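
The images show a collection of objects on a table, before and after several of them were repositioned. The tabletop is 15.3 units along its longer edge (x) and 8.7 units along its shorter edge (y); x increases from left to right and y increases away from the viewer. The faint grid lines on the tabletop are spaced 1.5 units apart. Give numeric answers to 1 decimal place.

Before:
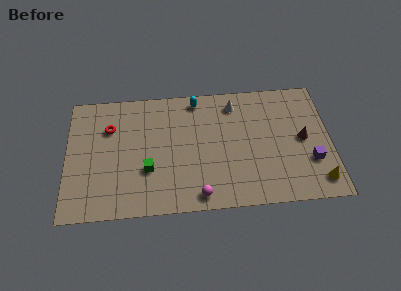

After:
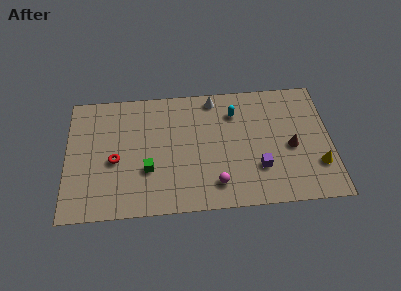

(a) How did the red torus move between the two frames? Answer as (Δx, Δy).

(0.3, -2.3)

From the two frames, the red torus sits at roughly (2.5, 6.1) before and (2.8, 3.8) after.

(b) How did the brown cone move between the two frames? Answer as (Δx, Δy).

(-0.7, -0.5)

The brown cone started near (13.7, 4.4) and ended near (13.0, 3.9).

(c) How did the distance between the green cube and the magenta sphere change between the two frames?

+0.6

The distance was about 3.5 in the first image and 4.1 in the second, so they moved 0.6 units further apart.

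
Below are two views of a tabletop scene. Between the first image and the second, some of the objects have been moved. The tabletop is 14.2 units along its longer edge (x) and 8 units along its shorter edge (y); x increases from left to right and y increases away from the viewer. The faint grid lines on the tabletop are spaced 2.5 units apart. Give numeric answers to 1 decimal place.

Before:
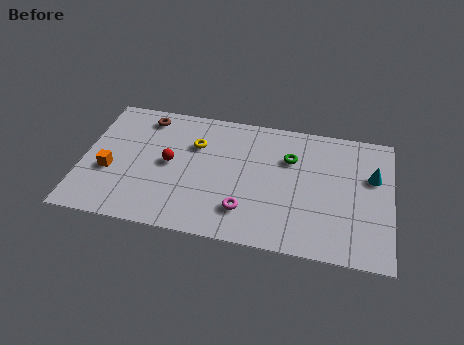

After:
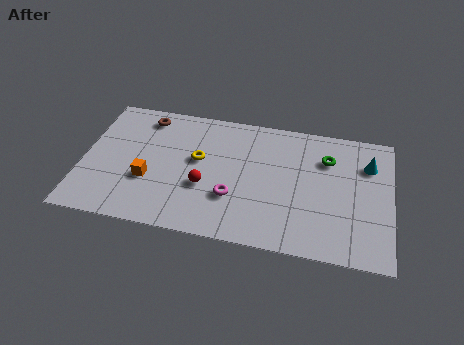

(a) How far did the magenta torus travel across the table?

0.9

The magenta torus moved from about (7.6, 1.9) to (7.0, 2.6), a distance of √(0.6² + 0.7²) ≈ 0.9.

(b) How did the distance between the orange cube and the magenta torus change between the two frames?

-2.5

They were about 6.4 units apart before and 3.9 after — 2.5 units closer together.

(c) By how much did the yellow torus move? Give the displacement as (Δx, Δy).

(0.2, -0.9)

The yellow torus started near (5.1, 5.5) and ended near (5.3, 4.6).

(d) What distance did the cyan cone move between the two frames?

0.7

The cyan cone moved from about (13.3, 5.1) to (13.1, 5.8), a distance of √(0.2² + 0.7²) ≈ 0.7.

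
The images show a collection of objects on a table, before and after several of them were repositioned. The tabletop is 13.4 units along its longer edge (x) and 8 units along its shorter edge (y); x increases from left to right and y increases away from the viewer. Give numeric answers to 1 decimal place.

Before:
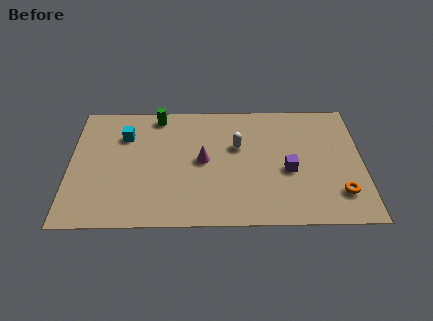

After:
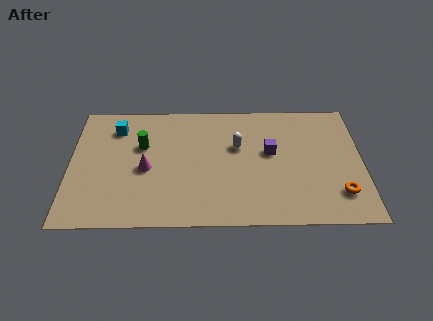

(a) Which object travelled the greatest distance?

the magenta cone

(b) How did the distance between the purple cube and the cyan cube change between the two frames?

-0.6

They were about 7.9 units apart before and 7.3 after — 0.6 units closer together.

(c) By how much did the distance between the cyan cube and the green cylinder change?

-0.3

The distance was about 2.0 in the first image and 1.7 in the second, so they moved 0.3 units closer together.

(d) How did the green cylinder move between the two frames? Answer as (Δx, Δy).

(-0.7, -2.0)

The green cylinder started near (4.0, 7.1) and ended near (3.3, 5.1).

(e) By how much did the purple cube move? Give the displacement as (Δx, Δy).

(-0.8, 1.2)

From the two frames, the purple cube sits at roughly (10.0, 3.4) before and (9.2, 4.6) after.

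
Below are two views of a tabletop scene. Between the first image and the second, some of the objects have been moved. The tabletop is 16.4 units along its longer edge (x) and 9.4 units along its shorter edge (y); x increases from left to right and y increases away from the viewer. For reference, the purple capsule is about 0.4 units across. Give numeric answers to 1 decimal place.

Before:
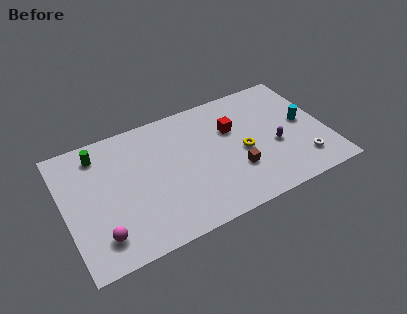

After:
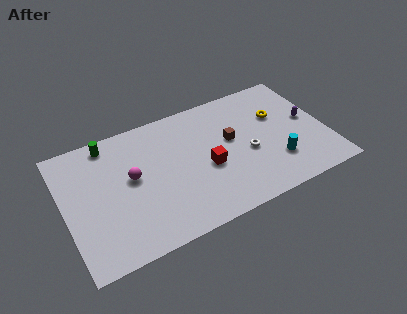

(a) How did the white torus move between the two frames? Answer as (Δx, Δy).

(-3.2, 2.0)

From the two frames, the white torus sits at roughly (14.6, 2.0) before and (11.4, 4.0) after.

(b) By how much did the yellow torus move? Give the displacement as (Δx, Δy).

(2.5, 1.9)

The yellow torus started near (11.1, 4.2) and ended near (13.6, 6.1).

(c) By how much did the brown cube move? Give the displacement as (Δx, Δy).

(0.0, 2.4)

The brown cube started near (10.5, 3.0) and ended near (10.5, 5.4).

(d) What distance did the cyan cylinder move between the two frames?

3.1

The cyan cylinder was near (15.1, 4.9) before and (13.0, 2.6) after, so it travelled √(2.1² + 2.3²) ≈ 3.1 units.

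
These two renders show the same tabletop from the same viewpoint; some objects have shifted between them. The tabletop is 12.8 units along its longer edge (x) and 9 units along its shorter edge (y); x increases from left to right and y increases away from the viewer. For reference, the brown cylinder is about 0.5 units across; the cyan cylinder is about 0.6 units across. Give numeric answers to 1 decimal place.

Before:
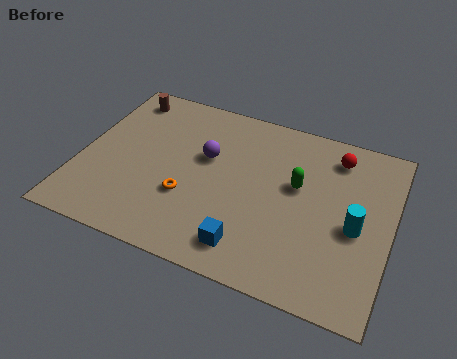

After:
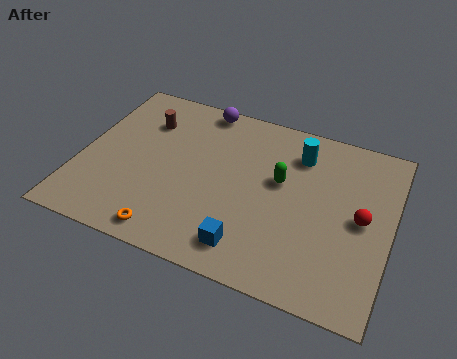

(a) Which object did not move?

the blue cube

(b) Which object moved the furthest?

the cyan cylinder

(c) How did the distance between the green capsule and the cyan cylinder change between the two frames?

-1.0

Before: roughly 2.8 units apart; after: 1.8. That's 1.0 units closer together.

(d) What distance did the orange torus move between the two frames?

2.2

The orange torus was near (4.6, 3.1) before and (4.1, 1.0) after, so it travelled √(0.5² + 2.1²) ≈ 2.2 units.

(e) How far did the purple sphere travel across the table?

2.7

The purple sphere was near (5.1, 5.5) before and (4.6, 8.2) after, so it travelled √(0.5² + 2.7²) ≈ 2.7 units.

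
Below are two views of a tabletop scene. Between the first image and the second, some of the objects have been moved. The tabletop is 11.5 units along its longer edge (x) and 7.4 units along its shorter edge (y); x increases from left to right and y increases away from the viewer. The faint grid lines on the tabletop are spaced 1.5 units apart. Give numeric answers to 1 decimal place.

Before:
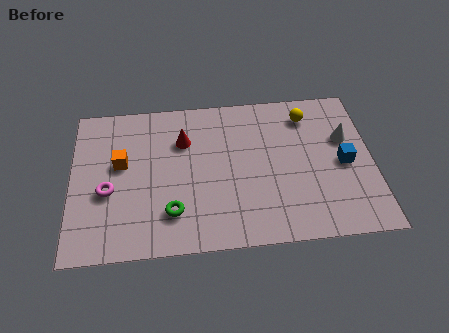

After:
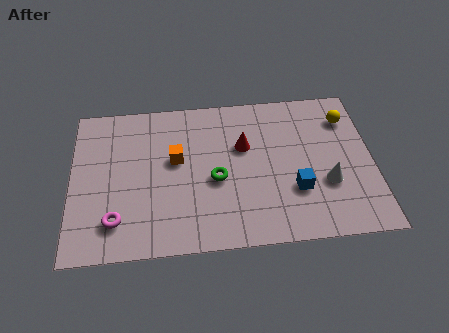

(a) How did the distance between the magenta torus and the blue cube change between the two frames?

-2.2

Before: roughly 9.0 units apart; after: 6.8. That's 2.2 units closer together.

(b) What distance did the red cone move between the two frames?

2.4

The red cone was near (4.3, 5.2) before and (6.6, 4.7) after, so it travelled √(2.3² + 0.5²) ≈ 2.4 units.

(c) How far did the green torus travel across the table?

2.2

From (3.8, 1.8) to (5.5, 3.2), the green torus covered √(1.7² + 1.4²) ≈ 2.2 units.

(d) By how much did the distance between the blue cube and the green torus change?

-3.7

The distance was about 6.8 in the first image and 3.1 in the second, so they moved 3.7 units closer together.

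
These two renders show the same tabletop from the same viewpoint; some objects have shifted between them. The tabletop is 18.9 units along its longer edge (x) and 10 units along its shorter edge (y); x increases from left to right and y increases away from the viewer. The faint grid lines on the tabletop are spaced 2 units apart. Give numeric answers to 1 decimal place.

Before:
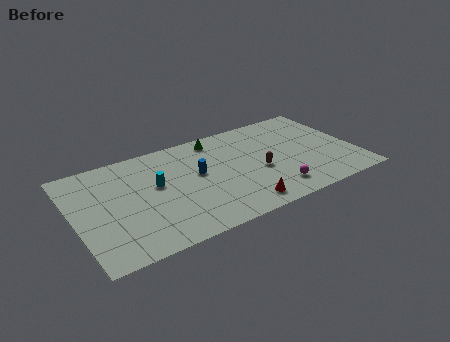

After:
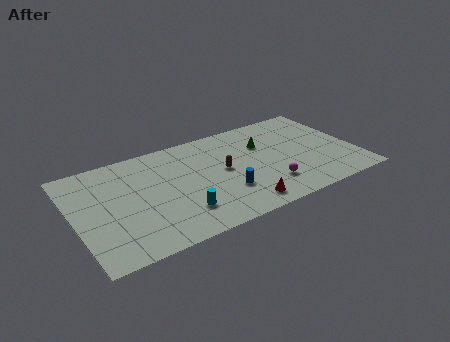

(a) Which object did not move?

the red cone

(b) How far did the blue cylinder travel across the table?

3.0

From (8.3, 5.7) to (9.8, 3.1), the blue cylinder covered √(1.5² + 2.6²) ≈ 3.0 units.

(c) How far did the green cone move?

3.6

The green cone moved from about (10.0, 8.7) to (13.0, 6.8), a distance of √(3.0² + 1.9²) ≈ 3.6.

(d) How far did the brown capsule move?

2.5

From (12.3, 4.2) to (10.0, 5.3), the brown capsule covered √(2.3² + 1.1²) ≈ 2.5 units.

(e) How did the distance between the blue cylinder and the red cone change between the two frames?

-3.0

Before: roughly 4.9 units apart; after: 1.9. That's 3.0 units closer together.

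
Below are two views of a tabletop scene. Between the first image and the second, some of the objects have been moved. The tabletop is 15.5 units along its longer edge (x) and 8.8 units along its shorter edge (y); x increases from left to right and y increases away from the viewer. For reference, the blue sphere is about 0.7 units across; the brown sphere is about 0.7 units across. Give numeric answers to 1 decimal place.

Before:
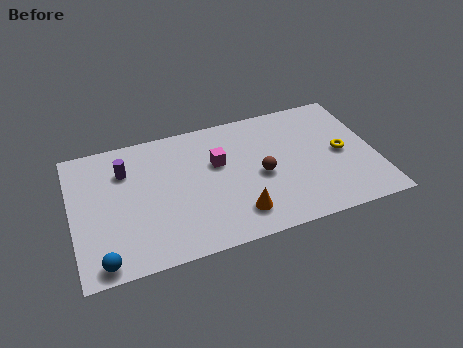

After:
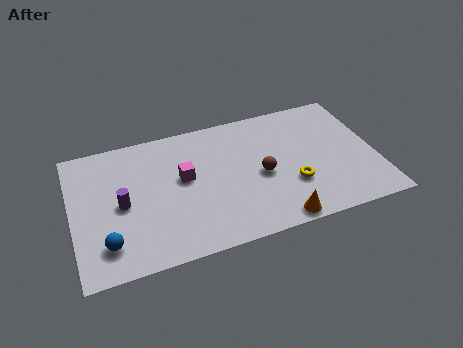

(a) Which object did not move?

the brown sphere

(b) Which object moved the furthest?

the yellow torus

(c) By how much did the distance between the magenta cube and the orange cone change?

+2.3

Before: roughly 3.8 units apart; after: 6.1. That's 2.3 units further apart.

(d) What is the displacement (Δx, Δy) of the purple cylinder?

(-0.3, -2.2)

From the two frames, the purple cylinder sits at roughly (2.8, 6.4) before and (2.5, 4.2) after.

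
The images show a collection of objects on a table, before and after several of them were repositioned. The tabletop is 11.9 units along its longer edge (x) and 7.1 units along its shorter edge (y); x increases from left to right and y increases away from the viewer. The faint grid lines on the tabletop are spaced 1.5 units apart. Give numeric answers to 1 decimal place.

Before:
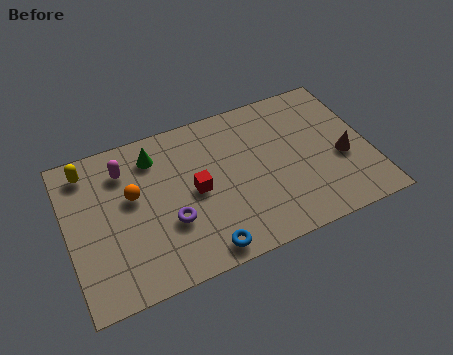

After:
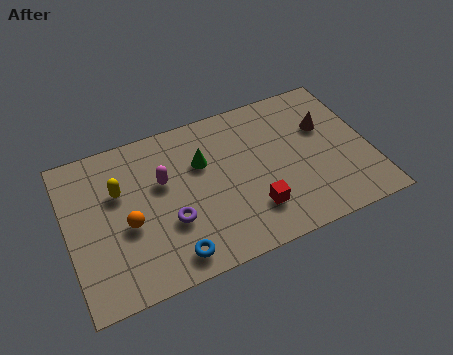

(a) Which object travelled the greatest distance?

the red cube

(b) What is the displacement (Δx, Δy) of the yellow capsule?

(1.1, -1.4)

The yellow capsule was at about (1.0, 6.0) and moved to about (2.1, 4.6).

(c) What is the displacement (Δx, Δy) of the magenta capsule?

(1.4, -1.1)

The magenta capsule was at about (2.4, 5.5) and moved to about (3.8, 4.4).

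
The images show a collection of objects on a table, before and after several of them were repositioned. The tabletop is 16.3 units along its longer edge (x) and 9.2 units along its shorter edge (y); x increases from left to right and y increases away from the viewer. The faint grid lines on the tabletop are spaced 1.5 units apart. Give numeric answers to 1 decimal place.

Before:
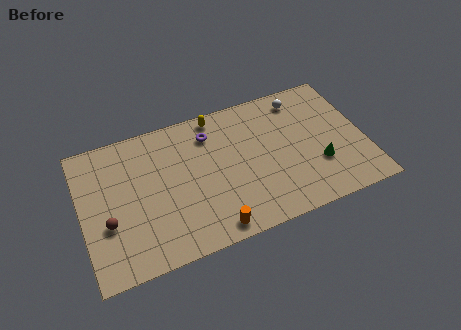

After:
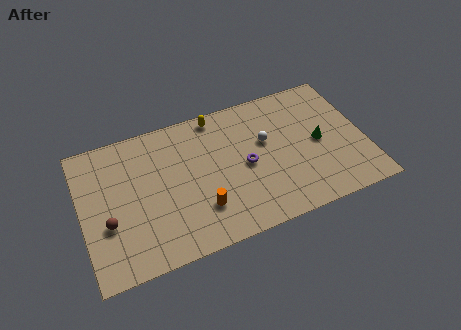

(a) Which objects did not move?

the yellow capsule and the brown sphere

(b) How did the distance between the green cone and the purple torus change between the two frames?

-2.9

Before: roughly 7.2 units apart; after: 4.3. That's 2.9 units closer together.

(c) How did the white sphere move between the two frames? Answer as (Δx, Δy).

(-2.3, -2.2)

The white sphere started near (13.0, 7.8) and ended near (10.7, 5.6).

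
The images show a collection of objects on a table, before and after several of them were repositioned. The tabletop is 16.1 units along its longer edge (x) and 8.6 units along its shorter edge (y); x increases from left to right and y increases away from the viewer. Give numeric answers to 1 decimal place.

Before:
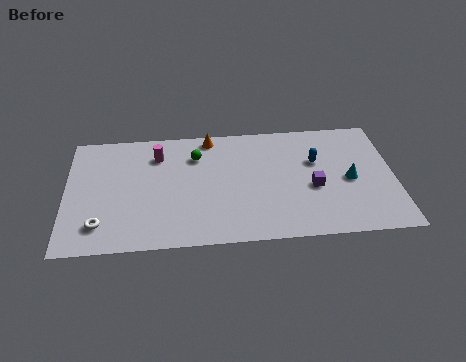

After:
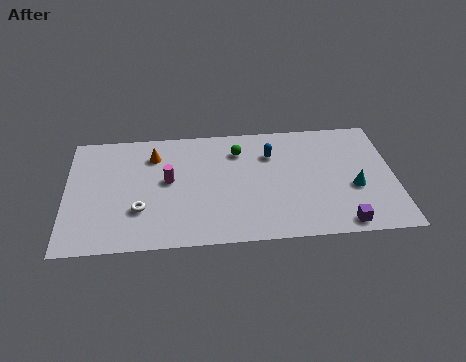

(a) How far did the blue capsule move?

2.3

From (12.3, 5.5) to (10.1, 6.2), the blue capsule covered √(2.2² + 0.7²) ≈ 2.3 units.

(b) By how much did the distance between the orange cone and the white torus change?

-4.0

The distance was about 8.0 in the first image and 4.0 in the second, so they moved 4.0 units closer together.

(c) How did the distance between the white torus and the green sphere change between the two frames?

-0.3

They were about 6.6 units apart before and 6.3 after — 0.3 units closer together.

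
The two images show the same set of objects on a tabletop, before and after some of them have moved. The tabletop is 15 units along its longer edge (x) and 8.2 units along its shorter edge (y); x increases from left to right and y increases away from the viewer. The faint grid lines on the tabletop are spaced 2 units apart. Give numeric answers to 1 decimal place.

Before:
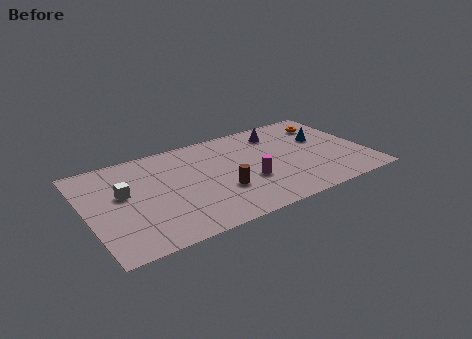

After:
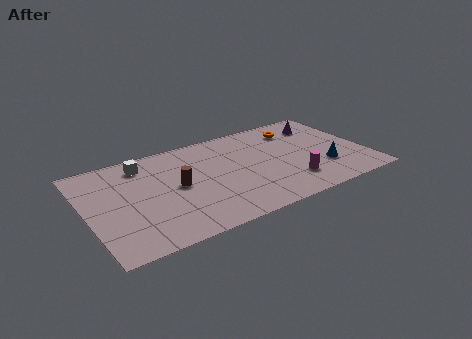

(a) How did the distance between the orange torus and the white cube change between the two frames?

-3.1

Before: roughly 11.5 units apart; after: 8.4. That's 3.1 units closer together.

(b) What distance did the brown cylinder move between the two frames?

2.6

The brown cylinder was near (7.0, 2.8) before and (4.8, 4.2) after, so it travelled √(2.2² + 1.4²) ≈ 2.6 units.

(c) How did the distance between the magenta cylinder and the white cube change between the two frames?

+2.1

They were about 6.7 units apart before and 8.8 after — 2.1 units further apart.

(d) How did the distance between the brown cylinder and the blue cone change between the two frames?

+1.7

Before: roughly 6.3 units apart; after: 8.0. That's 1.7 units further apart.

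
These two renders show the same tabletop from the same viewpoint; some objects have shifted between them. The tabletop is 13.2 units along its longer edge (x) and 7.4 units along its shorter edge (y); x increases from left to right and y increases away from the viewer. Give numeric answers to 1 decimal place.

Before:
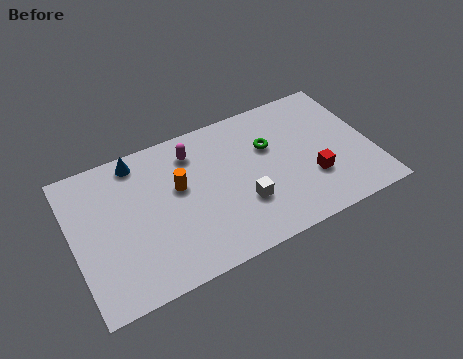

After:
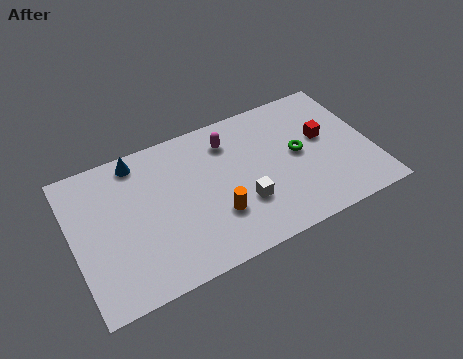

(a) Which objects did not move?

the blue cone and the white cube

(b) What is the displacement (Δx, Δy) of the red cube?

(0.8, 1.9)

From the two frames, the red cube sits at roughly (10.4, 2.4) before and (11.2, 4.3) after.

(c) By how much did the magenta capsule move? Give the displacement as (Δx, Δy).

(1.6, -0.1)

From the two frames, the magenta capsule sits at roughly (5.5, 5.9) before and (7.1, 5.8) after.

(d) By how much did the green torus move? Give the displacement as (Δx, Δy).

(1.2, -0.9)

The green torus was at about (8.8, 4.8) and moved to about (10.0, 3.9).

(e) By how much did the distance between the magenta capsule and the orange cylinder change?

+1.9

Before: roughly 1.7 units apart; after: 3.6. That's 1.9 units further apart.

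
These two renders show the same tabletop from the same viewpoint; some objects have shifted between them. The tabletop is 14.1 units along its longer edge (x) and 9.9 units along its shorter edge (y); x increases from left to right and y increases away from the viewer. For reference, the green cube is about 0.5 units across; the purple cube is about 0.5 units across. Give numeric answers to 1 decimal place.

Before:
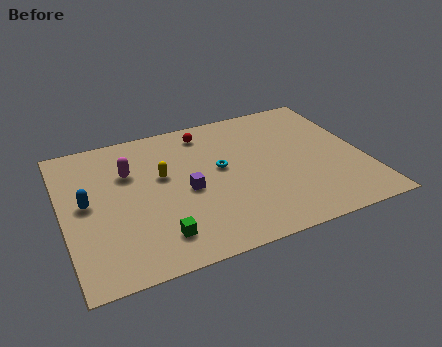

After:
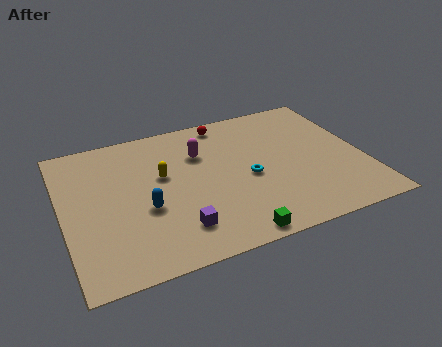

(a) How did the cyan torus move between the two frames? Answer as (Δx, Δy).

(1.2, -1.1)

From the two frames, the cyan torus sits at roughly (7.4, 5.5) before and (8.6, 4.4) after.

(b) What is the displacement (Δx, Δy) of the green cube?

(3.3, -1.1)

The green cube started near (4.1, 1.9) and ended near (7.4, 0.8).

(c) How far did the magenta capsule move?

3.4

The magenta capsule was near (3.2, 6.7) before and (6.6, 6.9) after, so it travelled √(3.4² + 0.2²) ≈ 3.4 units.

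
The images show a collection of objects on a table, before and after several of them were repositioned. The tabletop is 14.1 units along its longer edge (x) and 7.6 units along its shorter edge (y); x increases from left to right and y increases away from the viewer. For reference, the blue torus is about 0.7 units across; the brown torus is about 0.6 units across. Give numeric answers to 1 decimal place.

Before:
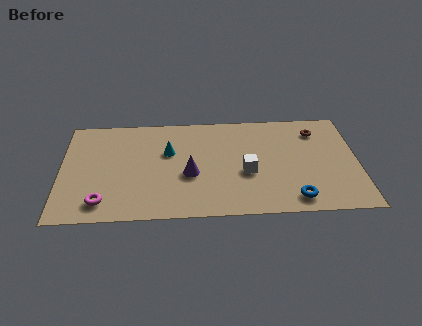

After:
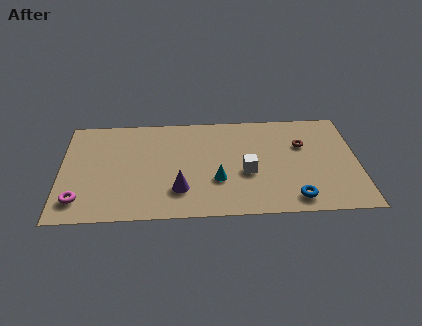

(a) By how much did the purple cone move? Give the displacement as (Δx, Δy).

(-0.5, -1.1)

The purple cone was at about (6.1, 3.1) and moved to about (5.6, 2.0).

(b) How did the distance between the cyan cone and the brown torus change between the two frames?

-2.4

Before: roughly 7.2 units apart; after: 4.8. That's 2.4 units closer together.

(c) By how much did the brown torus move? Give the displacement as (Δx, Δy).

(-0.7, -1.0)

The brown torus started near (12.2, 6.0) and ended near (11.5, 5.0).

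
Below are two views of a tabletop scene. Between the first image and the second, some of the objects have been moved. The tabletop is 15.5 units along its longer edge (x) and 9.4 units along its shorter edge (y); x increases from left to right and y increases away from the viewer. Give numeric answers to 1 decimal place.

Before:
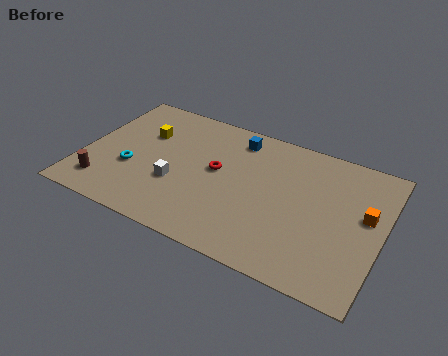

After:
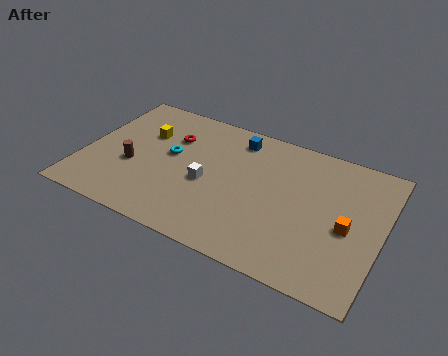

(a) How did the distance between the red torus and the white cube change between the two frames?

+0.7

They were about 2.6 units apart before and 3.3 after — 0.7 units further apart.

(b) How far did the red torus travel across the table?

3.0

From (6.9, 5.2) to (4.3, 6.6), the red torus covered √(2.6² + 1.4²) ≈ 3.0 units.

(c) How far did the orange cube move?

1.4

The orange cube was near (14.6, 5.4) before and (13.8, 4.2) after, so it travelled √(0.8² + 1.2²) ≈ 1.4 units.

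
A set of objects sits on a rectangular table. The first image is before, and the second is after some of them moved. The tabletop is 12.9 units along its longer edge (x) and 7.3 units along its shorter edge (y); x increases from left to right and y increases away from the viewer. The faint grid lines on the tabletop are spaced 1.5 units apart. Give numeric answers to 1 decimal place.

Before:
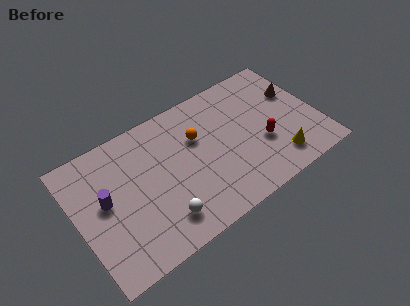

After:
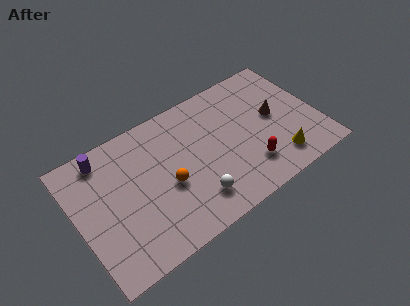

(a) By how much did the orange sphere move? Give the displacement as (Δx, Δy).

(-1.9, -1.7)

The orange sphere was at about (6.6, 4.8) and moved to about (4.7, 3.1).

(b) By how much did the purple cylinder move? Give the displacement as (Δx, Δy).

(0.3, 2.3)

From the two frames, the purple cylinder sits at roughly (1.5, 4.0) before and (1.8, 6.3) after.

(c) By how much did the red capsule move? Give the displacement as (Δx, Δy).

(-0.9, -0.9)

The red capsule started near (9.8, 2.7) and ended near (8.9, 1.8).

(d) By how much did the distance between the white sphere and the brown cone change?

-3.2

Before: roughly 8.5 units apart; after: 5.3. That's 3.2 units closer together.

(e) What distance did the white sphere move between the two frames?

1.8

From (4.1, 1.5) to (5.9, 1.6), the white sphere covered √(1.8² + 0.1²) ≈ 1.8 units.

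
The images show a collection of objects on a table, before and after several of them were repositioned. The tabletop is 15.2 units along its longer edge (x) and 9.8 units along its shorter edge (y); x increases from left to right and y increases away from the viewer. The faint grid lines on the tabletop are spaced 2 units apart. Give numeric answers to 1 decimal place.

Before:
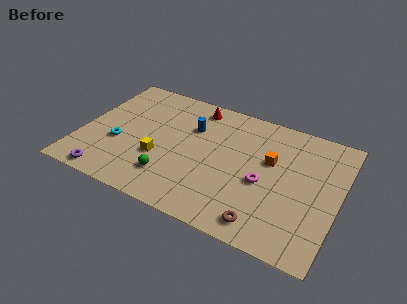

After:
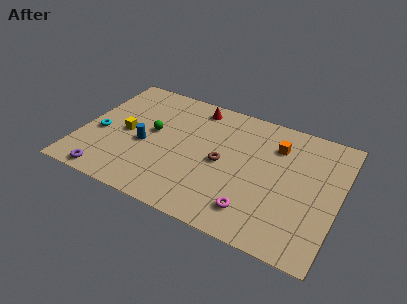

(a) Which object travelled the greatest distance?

the brown torus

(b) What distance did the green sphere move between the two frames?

3.4

From (5.6, 2.3) to (4.1, 5.4), the green sphere covered √(1.5² + 3.1²) ≈ 3.4 units.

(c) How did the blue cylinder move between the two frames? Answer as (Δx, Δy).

(-2.5, -2.5)

From the two frames, the blue cylinder sits at roughly (6.3, 6.7) before and (3.8, 4.2) after.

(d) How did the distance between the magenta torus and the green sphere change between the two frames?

+1.8

The distance was about 5.6 in the first image and 7.4 in the second, so they moved 1.8 units further apart.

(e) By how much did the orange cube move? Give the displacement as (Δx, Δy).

(0.2, 1.3)

From the two frames, the orange cube sits at roughly (11.1, 6.0) before and (11.3, 7.3) after.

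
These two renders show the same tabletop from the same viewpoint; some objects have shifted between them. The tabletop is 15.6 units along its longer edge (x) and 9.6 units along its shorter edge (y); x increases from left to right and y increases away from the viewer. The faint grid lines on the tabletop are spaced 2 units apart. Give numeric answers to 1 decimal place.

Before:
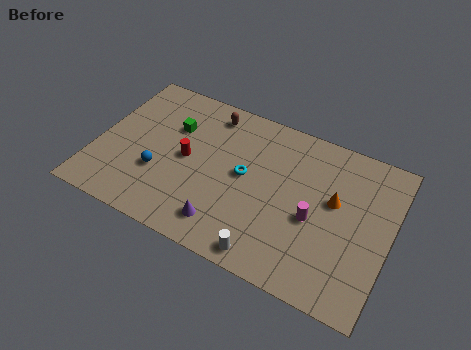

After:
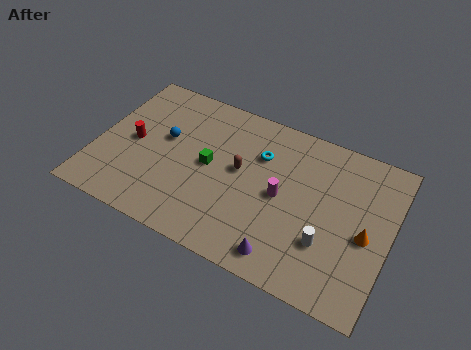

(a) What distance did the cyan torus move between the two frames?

1.7

From (7.9, 5.1) to (8.5, 6.7), the cyan torus covered √(0.6² + 1.6²) ≈ 1.7 units.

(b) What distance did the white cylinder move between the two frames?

3.4

From (9.7, 1.0) to (12.5, 3.0), the white cylinder covered √(2.8² + 2.0²) ≈ 3.4 units.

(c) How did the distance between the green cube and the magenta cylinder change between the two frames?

-4.4

The distance was about 8.3 in the first image and 3.9 in the second, so they moved 4.4 units closer together.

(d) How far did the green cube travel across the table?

2.7

The green cube moved from about (3.8, 6.5) to (6.0, 4.9), a distance of √(2.2² + 1.6²) ≈ 2.7.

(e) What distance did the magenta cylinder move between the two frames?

1.9

The magenta cylinder was near (11.7, 4.1) before and (9.9, 4.7) after, so it travelled √(1.8² + 0.6²) ≈ 1.9 units.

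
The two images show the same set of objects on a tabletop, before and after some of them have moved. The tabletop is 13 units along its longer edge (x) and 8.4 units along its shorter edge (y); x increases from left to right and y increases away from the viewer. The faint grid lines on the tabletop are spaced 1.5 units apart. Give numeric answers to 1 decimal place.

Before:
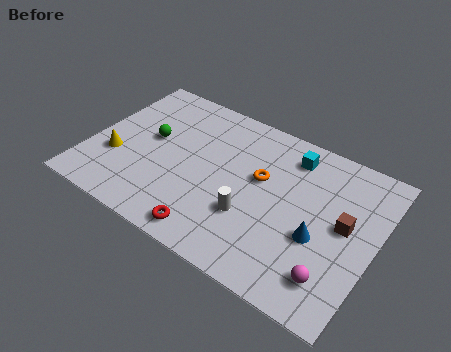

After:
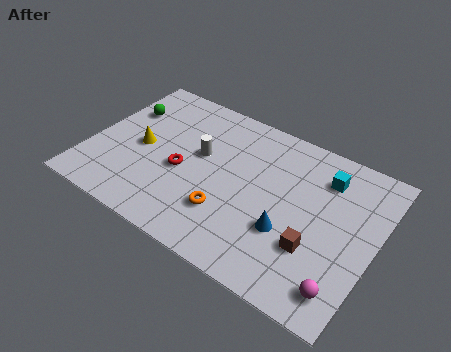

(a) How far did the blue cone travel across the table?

1.4

From (10.6, 3.3) to (9.3, 2.9), the blue cone covered √(1.3² + 0.4²) ≈ 1.4 units.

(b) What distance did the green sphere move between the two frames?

1.9

From (2.6, 4.7) to (1.1, 5.8), the green sphere covered √(1.5² + 1.1²) ≈ 1.9 units.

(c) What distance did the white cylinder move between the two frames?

3.4

The white cylinder moved from about (7.6, 2.8) to (4.9, 4.9), a distance of √(2.7² + 2.1²) ≈ 3.4.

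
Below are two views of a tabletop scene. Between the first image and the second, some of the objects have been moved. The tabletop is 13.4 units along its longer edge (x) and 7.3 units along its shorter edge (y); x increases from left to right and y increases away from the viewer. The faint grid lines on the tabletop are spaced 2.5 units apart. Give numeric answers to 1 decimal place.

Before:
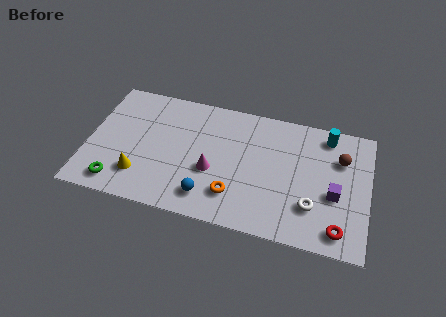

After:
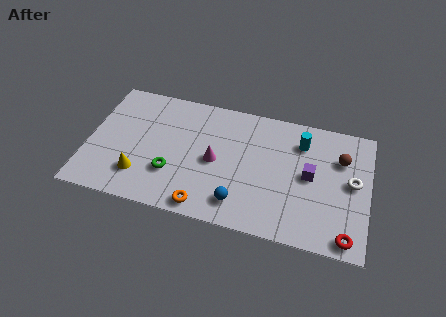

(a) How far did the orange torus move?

1.6

From (7.1, 1.8) to (5.8, 0.8), the orange torus covered √(1.3² + 1.0²) ≈ 1.6 units.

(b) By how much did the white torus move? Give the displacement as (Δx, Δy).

(1.8, 1.8)

The white torus was at about (10.8, 2.1) and moved to about (12.6, 3.9).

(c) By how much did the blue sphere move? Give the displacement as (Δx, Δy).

(1.5, 0.0)

From the two frames, the blue sphere sits at roughly (5.9, 1.4) before and (7.4, 1.4) after.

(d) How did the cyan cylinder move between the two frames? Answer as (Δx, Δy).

(-1.2, -0.7)

The cyan cylinder was at about (11.3, 6.3) and moved to about (10.1, 5.6).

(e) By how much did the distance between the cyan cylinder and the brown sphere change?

+0.6

They were about 1.4 units apart before and 2.0 after — 0.6 units further apart.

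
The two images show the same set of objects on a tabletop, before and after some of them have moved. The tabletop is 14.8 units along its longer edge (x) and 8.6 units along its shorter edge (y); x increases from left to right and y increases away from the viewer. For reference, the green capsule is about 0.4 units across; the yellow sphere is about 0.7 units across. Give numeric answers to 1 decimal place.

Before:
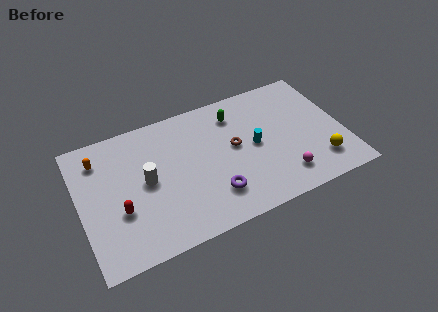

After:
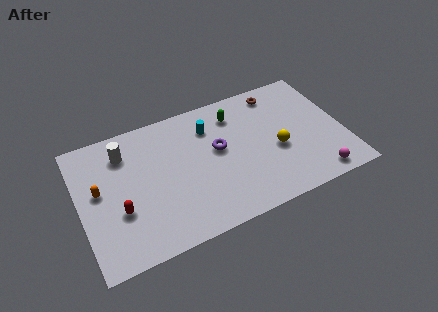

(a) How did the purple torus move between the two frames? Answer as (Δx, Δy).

(0.6, 2.8)

The purple torus was at about (7.2, 2.1) and moved to about (7.8, 4.9).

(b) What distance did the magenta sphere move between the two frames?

1.9

The magenta sphere moved from about (11.1, 1.7) to (12.9, 1.0), a distance of √(1.8² + 0.7²) ≈ 1.9.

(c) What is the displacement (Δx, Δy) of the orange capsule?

(-0.2, -2.0)

The orange capsule started near (1.3, 6.8) and ended near (1.1, 4.8).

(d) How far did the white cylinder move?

2.5

The white cylinder was near (3.7, 4.4) before and (2.7, 6.7) after, so it travelled √(1.0² + 2.3²) ≈ 2.5 units.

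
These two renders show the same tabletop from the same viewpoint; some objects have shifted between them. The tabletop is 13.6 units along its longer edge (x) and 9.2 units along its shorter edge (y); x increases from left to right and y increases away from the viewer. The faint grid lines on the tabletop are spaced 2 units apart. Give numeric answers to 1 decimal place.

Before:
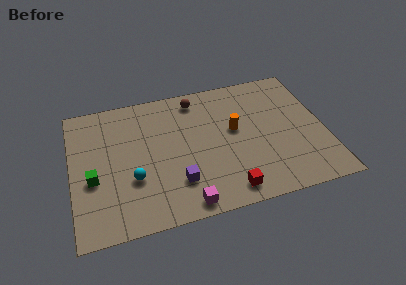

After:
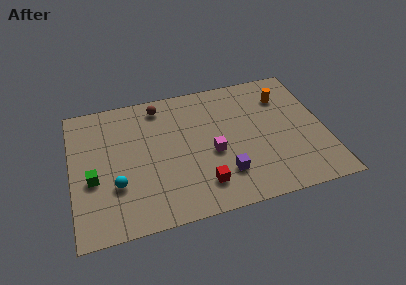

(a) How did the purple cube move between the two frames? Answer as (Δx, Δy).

(2.5, -0.1)

The purple cube was at about (5.5, 2.4) and moved to about (8.0, 2.3).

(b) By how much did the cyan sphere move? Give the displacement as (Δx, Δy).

(-0.9, -0.2)

The cyan sphere started near (3.2, 3.2) and ended near (2.3, 3.0).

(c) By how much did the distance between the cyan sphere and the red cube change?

-0.7

Before: roughly 5.3 units apart; after: 4.6. That's 0.7 units closer together.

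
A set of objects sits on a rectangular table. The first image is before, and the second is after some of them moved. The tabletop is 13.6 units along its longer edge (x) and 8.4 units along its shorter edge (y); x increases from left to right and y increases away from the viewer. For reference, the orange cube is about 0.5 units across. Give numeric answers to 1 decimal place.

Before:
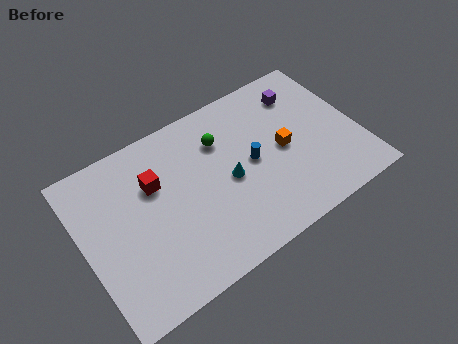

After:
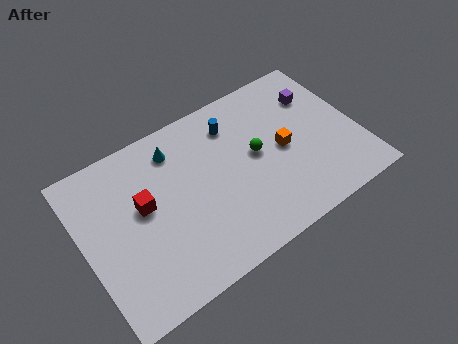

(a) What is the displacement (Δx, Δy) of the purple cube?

(0.7, -0.5)

The purple cube started near (11.3, 6.6) and ended near (12.0, 6.1).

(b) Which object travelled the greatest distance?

the cyan cone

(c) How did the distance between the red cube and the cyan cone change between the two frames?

-1.0

Before: roughly 3.8 units apart; after: 2.8. That's 1.0 units closer together.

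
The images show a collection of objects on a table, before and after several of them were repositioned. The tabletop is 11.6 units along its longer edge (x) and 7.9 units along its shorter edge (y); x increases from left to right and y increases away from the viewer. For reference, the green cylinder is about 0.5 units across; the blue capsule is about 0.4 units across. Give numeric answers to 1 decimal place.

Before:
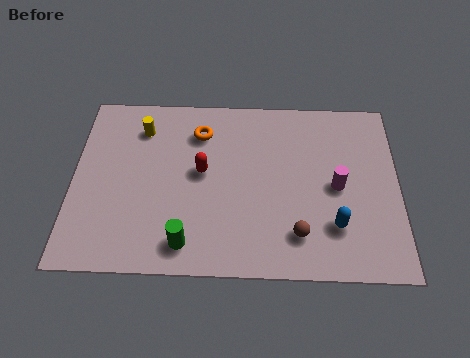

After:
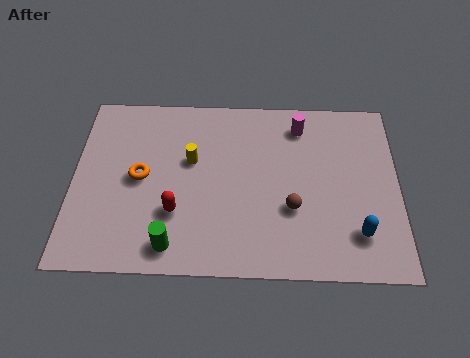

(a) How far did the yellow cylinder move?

2.3

The yellow cylinder was near (2.4, 6.2) before and (4.2, 4.8) after, so it travelled √(1.8² + 1.4²) ≈ 2.3 units.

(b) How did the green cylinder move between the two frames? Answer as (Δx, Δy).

(-0.5, -0.1)

From the two frames, the green cylinder sits at roughly (4.1, 1.2) before and (3.6, 1.1) after.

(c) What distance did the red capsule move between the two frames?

2.0

The red capsule was near (4.6, 4.3) before and (3.7, 2.5) after, so it travelled √(0.9² + 1.8²) ≈ 2.0 units.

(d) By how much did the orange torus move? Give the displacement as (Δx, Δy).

(-2.1, -2.1)

The orange torus was at about (4.5, 6.1) and moved to about (2.4, 4.0).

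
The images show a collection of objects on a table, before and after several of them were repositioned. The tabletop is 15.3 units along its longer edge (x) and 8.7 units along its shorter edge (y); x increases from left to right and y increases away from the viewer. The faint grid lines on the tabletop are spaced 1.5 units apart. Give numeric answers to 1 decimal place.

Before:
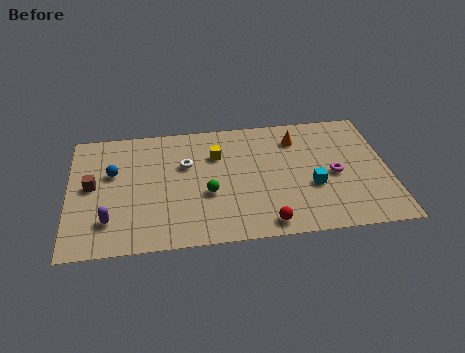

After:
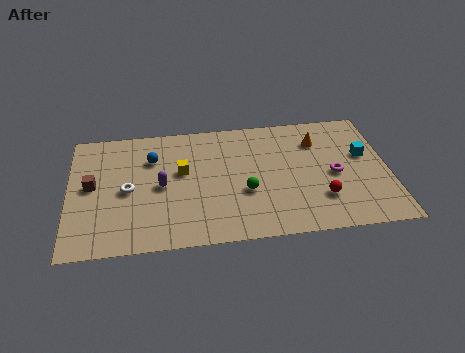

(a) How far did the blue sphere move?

2.1

From (2.1, 5.4) to (4.0, 6.2), the blue sphere covered √(1.9² + 0.8²) ≈ 2.1 units.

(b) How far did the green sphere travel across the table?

1.8

From (6.6, 3.4) to (8.4, 3.3), the green sphere covered √(1.8² + 0.1²) ≈ 1.8 units.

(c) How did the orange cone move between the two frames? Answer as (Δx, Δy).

(1.0, -0.3)

The orange cone started near (11.0, 6.8) and ended near (12.0, 6.5).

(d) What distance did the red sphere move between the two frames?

3.0

From (9.3, 1.0) to (12.0, 2.4), the red sphere covered √(2.7² + 1.4²) ≈ 3.0 units.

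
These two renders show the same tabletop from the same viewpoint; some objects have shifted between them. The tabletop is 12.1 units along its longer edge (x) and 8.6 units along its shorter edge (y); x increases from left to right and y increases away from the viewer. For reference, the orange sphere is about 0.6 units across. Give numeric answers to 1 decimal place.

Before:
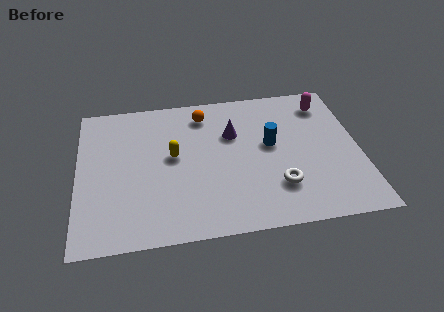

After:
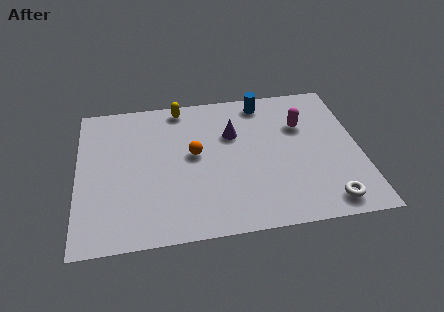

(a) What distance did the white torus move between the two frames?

2.3

From (8.5, 2.3) to (10.5, 1.1), the white torus covered √(2.0² + 1.2²) ≈ 2.3 units.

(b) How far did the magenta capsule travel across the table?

1.6

The magenta capsule was near (10.8, 7.0) before and (9.7, 5.8) after, so it travelled √(1.1² + 1.2²) ≈ 1.6 units.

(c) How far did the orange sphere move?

2.5

The orange sphere was near (5.5, 7.1) before and (5.0, 4.7) after, so it travelled √(0.5² + 2.4²) ≈ 2.5 units.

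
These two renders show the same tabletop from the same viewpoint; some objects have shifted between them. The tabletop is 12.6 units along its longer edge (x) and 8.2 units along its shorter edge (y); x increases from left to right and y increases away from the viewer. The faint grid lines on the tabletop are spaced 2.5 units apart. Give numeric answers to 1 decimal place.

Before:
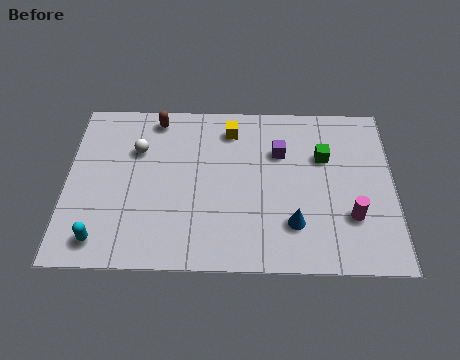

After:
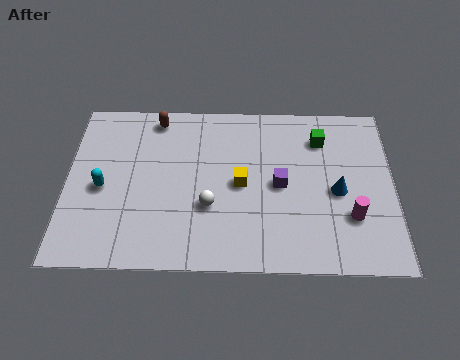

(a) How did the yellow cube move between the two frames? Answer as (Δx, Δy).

(0.4, -2.7)

The yellow cube was at about (6.3, 6.7) and moved to about (6.7, 4.0).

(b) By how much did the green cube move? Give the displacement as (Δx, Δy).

(-0.1, 0.9)

From the two frames, the green cube sits at roughly (9.9, 5.4) before and (9.8, 6.3) after.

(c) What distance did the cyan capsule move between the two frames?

2.5

The cyan capsule was near (1.4, 1.2) before and (1.4, 3.7) after, so it travelled √(0.0² + 2.5²) ≈ 2.5 units.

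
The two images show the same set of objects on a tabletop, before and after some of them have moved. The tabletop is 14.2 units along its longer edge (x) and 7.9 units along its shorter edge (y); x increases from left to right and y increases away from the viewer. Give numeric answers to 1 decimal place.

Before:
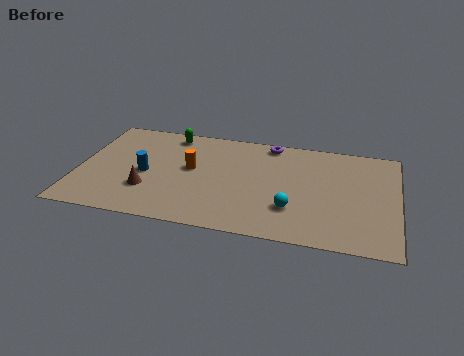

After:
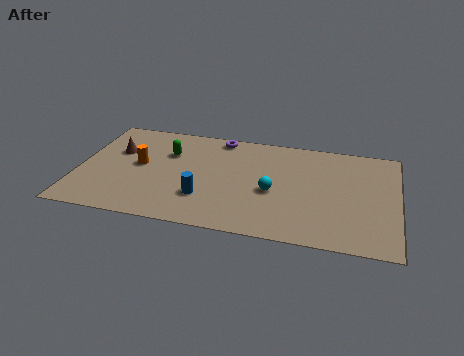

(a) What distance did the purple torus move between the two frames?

2.3

The purple torus was near (8.4, 7.1) before and (6.1, 7.1) after, so it travelled √(2.3² + 0.0²) ≈ 2.3 units.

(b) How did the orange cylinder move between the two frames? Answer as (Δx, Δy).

(-2.3, -0.2)

The orange cylinder started near (5.0, 4.4) and ended near (2.7, 4.2).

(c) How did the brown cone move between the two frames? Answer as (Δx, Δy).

(-1.6, 2.7)

The brown cone started near (3.2, 2.4) and ended near (1.6, 5.1).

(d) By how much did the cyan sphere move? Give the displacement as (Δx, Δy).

(-0.9, 1.1)

The cyan sphere was at about (9.6, 2.3) and moved to about (8.7, 3.4).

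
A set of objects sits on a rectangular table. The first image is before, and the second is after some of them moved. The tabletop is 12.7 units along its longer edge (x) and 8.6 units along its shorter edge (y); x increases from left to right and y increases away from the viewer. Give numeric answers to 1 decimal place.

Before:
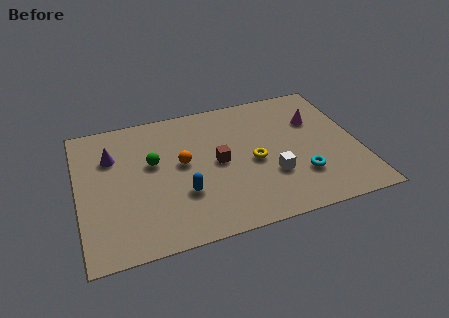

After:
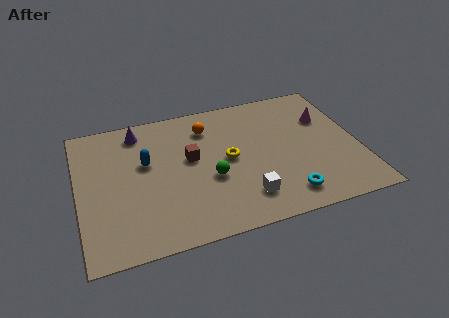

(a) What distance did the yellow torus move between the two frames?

1.2

The yellow torus moved from about (7.9, 3.9) to (6.8, 4.4), a distance of √(1.1² + 0.5²) ≈ 1.2.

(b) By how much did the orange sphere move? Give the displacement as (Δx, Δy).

(1.3, 2.0)

The orange sphere was at about (4.7, 4.7) and moved to about (6.0, 6.7).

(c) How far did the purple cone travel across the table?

1.8

The purple cone was near (1.6, 6.0) before and (2.9, 7.3) after, so it travelled √(1.3² + 1.3²) ≈ 1.8 units.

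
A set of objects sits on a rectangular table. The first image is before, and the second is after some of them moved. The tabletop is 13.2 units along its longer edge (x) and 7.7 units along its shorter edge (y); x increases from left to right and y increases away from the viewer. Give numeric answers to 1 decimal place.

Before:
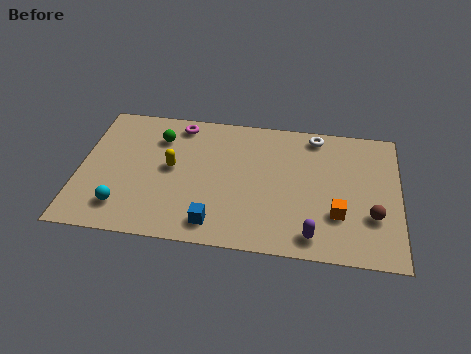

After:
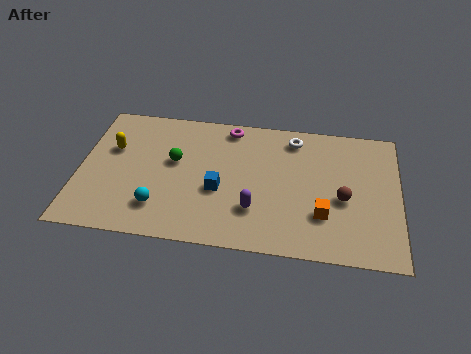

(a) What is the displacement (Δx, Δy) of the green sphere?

(0.7, -1.3)

The green sphere started near (3.2, 5.8) and ended near (3.9, 4.5).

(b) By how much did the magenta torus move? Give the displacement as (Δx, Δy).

(2.1, 0.1)

The magenta torus was at about (4.0, 6.7) and moved to about (6.1, 6.8).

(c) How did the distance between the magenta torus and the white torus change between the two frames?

-3.0

Before: roughly 5.7 units apart; after: 2.7. That's 3.0 units closer together.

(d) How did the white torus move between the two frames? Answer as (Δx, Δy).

(-0.9, -0.3)

From the two frames, the white torus sits at roughly (9.7, 6.8) before and (8.8, 6.5) after.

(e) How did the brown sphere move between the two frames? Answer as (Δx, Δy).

(-1.2, 0.8)

From the two frames, the brown sphere sits at roughly (12.1, 2.5) before and (10.9, 3.3) after.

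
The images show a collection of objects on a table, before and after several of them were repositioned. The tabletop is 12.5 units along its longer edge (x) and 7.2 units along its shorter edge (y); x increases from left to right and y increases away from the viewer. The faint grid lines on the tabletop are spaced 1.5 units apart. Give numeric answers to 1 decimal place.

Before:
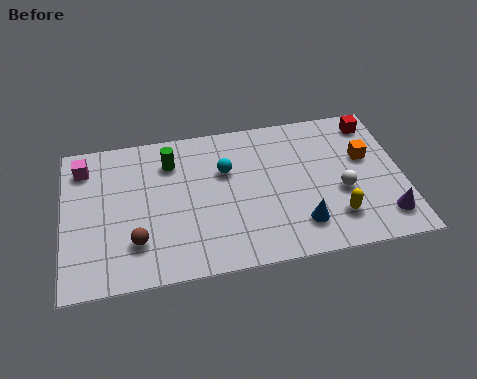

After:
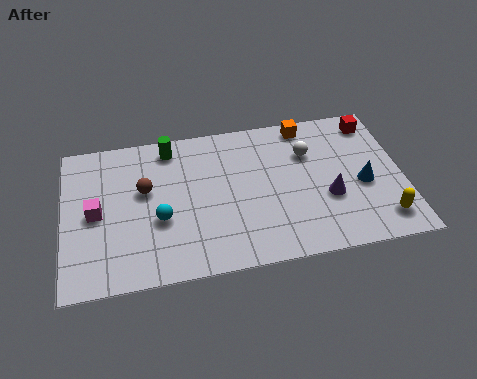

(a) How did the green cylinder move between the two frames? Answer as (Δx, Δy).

(0.0, 0.7)

The green cylinder started near (4.0, 5.5) and ended near (4.0, 6.2).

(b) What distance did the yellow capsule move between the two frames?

1.7

From (9.9, 1.7) to (11.6, 1.3), the yellow capsule covered √(1.7² + 0.4²) ≈ 1.7 units.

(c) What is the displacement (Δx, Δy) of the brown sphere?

(0.4, 2.4)

From the two frames, the brown sphere sits at roughly (2.6, 1.9) before and (3.0, 4.3) after.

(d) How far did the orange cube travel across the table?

2.9

From (11.2, 4.4) to (9.1, 6.4), the orange cube covered √(2.1² + 2.0²) ≈ 2.9 units.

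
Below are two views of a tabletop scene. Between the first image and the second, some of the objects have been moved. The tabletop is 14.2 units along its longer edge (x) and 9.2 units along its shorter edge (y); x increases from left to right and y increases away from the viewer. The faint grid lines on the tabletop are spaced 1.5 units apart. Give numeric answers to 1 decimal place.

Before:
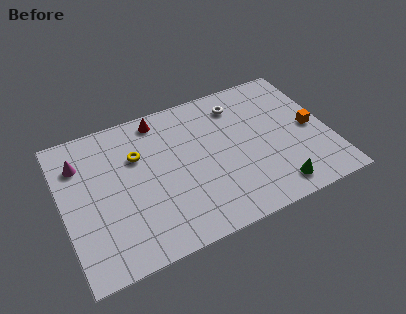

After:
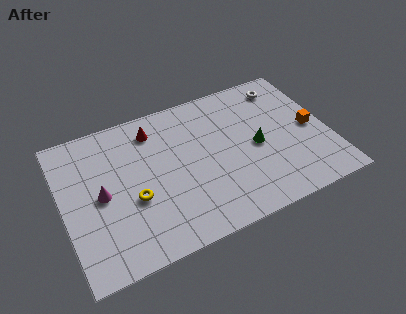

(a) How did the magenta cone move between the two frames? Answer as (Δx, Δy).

(0.9, -2.4)

The magenta cone was at about (1.1, 6.9) and moved to about (2.0, 4.5).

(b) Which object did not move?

the orange cube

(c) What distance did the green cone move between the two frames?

3.1

From (10.9, 1.3) to (10.3, 4.3), the green cone covered √(0.6² + 3.0²) ≈ 3.1 units.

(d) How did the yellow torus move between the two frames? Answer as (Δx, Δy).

(-0.5, -2.6)

The yellow torus started near (4.1, 6.2) and ended near (3.6, 3.6).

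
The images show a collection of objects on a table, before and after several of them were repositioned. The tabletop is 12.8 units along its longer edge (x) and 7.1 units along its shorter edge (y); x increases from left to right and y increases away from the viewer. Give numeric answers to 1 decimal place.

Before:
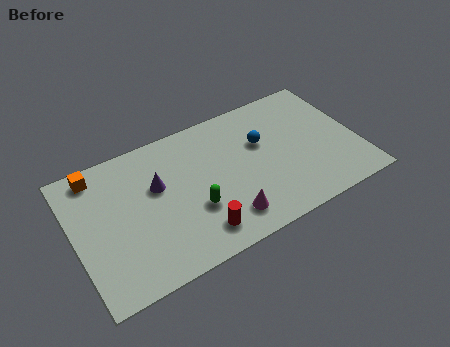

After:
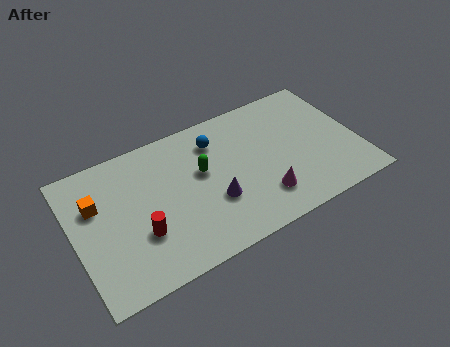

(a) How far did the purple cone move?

3.0

From (3.8, 4.4) to (6.1, 2.5), the purple cone covered √(2.3² + 1.9²) ≈ 3.0 units.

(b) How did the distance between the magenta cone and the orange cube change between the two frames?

+0.6

The distance was about 7.1 in the first image and 7.7 in the second, so they moved 0.6 units further apart.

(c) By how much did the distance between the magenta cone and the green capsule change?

+1.8

They were about 1.7 units apart before and 3.5 after — 1.8 units further apart.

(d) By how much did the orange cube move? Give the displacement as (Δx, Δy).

(-0.2, -1.5)

The orange cube started near (1.3, 6.2) and ended near (1.1, 4.7).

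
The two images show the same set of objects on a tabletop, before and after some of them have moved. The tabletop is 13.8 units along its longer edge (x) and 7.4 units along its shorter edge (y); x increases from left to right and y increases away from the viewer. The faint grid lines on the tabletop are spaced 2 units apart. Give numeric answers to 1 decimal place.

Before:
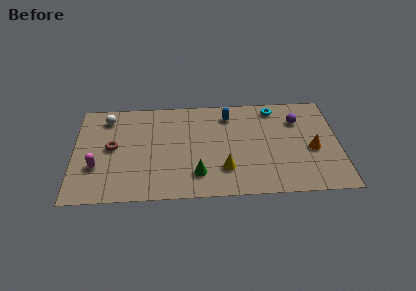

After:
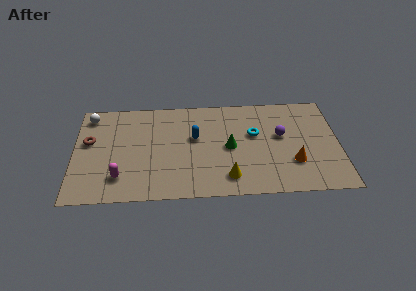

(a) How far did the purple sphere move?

1.4

The purple sphere was near (11.7, 5.4) before and (10.8, 4.3) after, so it travelled √(0.9² + 1.1²) ≈ 1.4 units.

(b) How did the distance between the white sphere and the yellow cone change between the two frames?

+1.4

They were about 7.3 units apart before and 8.7 after — 1.4 units further apart.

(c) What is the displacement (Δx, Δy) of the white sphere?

(-0.9, 0.2)

From the two frames, the white sphere sits at roughly (1.7, 6.1) before and (0.8, 6.3) after.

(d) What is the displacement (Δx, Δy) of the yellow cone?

(0.2, -0.6)

From the two frames, the yellow cone sits at roughly (7.8, 2.0) before and (8.0, 1.4) after.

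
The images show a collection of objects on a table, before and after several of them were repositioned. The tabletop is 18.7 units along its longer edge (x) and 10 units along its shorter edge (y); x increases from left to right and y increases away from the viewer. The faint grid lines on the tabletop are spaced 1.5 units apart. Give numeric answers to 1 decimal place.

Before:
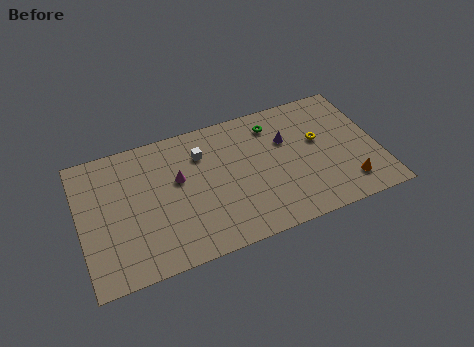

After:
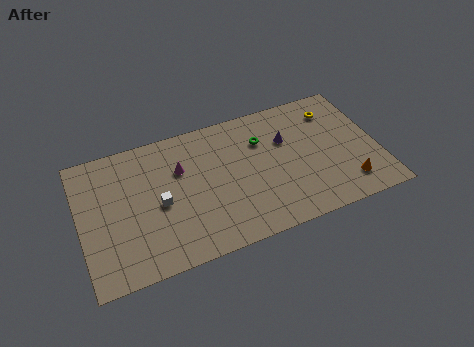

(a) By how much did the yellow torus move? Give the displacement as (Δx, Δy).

(1.2, 2.0)

The yellow torus was at about (15.1, 5.9) and moved to about (16.3, 7.9).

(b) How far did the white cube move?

4.0

The white cube moved from about (7.8, 7.4) to (4.9, 4.6), a distance of √(2.9² + 2.8²) ≈ 4.0.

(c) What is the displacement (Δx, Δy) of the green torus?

(-0.8, -1.0)

From the two frames, the green torus sits at roughly (12.4, 8.1) before and (11.6, 7.1) after.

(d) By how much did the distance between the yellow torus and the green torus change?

+1.3

They were about 3.5 units apart before and 4.8 after — 1.3 units further apart.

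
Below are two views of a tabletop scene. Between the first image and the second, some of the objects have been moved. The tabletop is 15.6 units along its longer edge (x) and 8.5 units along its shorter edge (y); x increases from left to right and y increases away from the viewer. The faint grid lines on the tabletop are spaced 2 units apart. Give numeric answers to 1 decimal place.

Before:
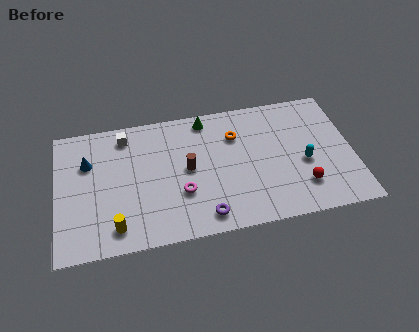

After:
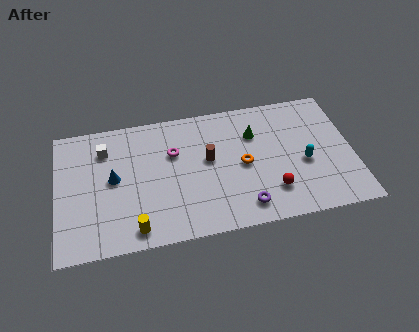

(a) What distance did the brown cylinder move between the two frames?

1.2

The brown cylinder moved from about (6.9, 4.4) to (8.0, 4.8), a distance of √(1.1² + 0.4²) ≈ 1.2.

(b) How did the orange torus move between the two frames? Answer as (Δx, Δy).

(0.3, -2.0)

From the two frames, the orange torus sits at roughly (9.5, 6.1) before and (9.8, 4.1) after.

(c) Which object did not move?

the cyan capsule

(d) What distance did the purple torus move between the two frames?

2.1

The purple torus moved from about (7.6, 1.2) to (9.7, 1.4), a distance of √(2.1² + 0.2²) ≈ 2.1.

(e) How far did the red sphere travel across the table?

1.6

From (12.8, 2.1) to (11.2, 2.1), the red sphere covered √(1.6² + 0.0²) ≈ 1.6 units.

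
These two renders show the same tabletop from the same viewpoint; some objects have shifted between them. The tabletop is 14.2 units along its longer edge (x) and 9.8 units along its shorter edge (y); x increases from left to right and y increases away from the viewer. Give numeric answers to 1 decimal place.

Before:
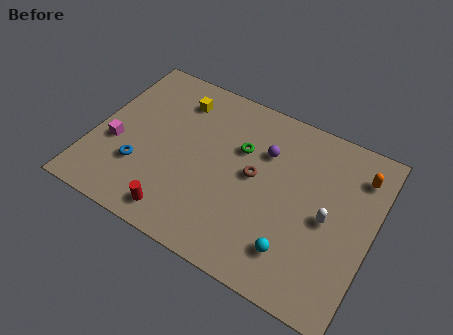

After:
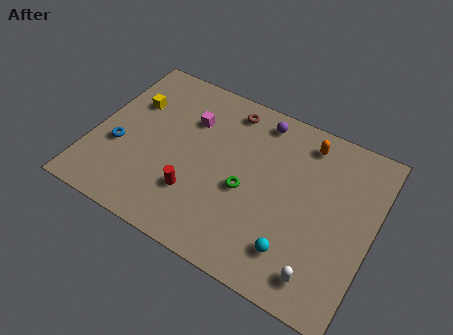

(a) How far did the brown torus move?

3.7

The brown torus was near (8.2, 5.2) before and (6.4, 8.4) after, so it travelled √(1.8² + 3.2²) ≈ 3.7 units.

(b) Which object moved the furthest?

the magenta cube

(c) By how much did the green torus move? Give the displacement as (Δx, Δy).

(0.6, -2.2)

The green torus started near (7.3, 6.4) and ended near (7.9, 4.2).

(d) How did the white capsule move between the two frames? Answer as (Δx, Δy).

(0.1, -3.1)

From the two frames, the white capsule sits at roughly (12.0, 4.6) before and (12.1, 1.5) after.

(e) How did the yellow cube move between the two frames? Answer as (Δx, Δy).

(-2.2, -1.2)

The yellow cube started near (3.8, 7.8) and ended near (1.6, 6.6).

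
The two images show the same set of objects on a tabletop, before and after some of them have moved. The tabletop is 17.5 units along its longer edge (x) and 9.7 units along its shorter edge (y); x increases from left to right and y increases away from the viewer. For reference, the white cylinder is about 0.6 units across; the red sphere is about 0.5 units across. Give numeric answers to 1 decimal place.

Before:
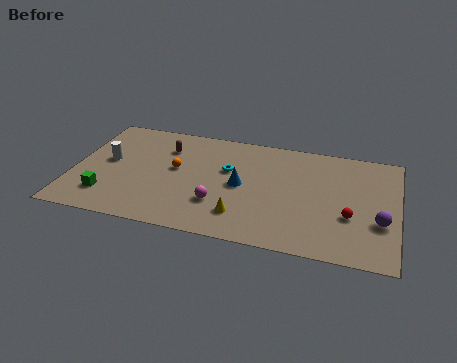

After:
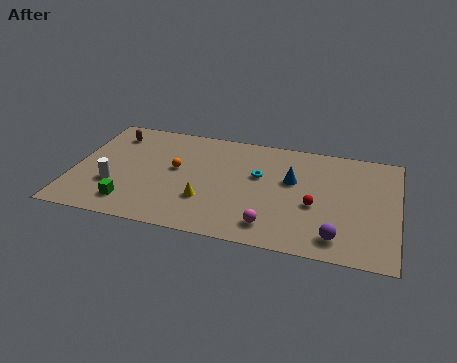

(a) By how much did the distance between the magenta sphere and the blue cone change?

+2.1

Before: roughly 2.2 units apart; after: 4.3. That's 2.1 units further apart.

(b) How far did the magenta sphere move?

3.1

The magenta sphere was near (8.0, 2.9) before and (10.9, 1.7) after, so it travelled √(2.9² + 1.2²) ≈ 3.1 units.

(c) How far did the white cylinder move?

2.2

The white cylinder was near (1.8, 5.3) before and (2.3, 3.2) after, so it travelled √(0.5² + 2.1²) ≈ 2.2 units.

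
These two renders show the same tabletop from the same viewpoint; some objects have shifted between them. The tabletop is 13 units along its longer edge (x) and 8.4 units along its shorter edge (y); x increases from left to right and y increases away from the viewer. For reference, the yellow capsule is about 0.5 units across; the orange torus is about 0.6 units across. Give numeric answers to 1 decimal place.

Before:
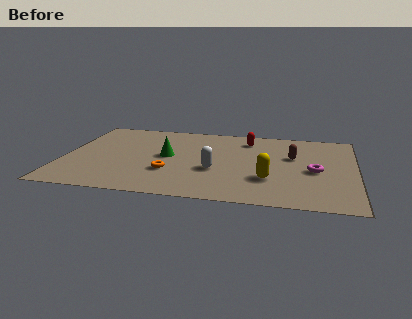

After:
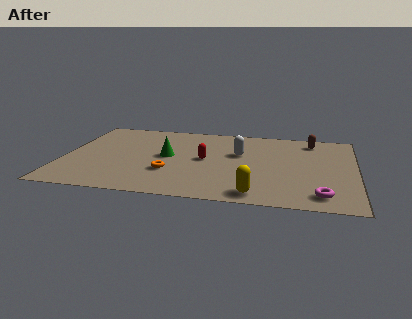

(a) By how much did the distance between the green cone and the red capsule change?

-2.5

Before: roughly 4.2 units apart; after: 1.7. That's 2.5 units closer together.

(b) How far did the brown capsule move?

2.1

The brown capsule was near (10.2, 5.2) before and (11.0, 7.1) after, so it travelled √(0.8² + 1.9²) ≈ 2.1 units.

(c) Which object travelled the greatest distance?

the red capsule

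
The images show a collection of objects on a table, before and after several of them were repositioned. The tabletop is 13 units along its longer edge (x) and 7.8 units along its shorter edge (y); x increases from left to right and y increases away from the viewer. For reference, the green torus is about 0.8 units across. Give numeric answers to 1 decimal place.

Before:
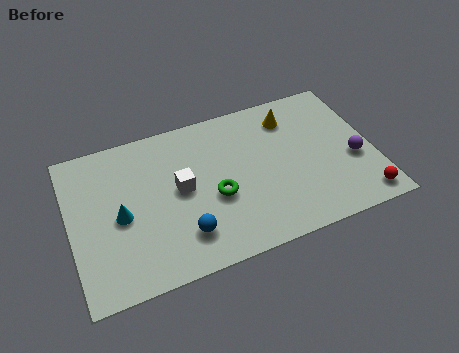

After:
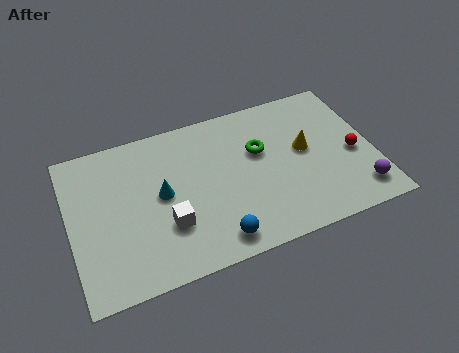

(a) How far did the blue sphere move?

1.5

The blue sphere moved from about (4.6, 1.8) to (5.9, 1.1), a distance of √(1.3² + 0.7²) ≈ 1.5.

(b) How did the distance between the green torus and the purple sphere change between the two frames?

-0.8

Before: roughly 6.0 units apart; after: 5.2. That's 0.8 units closer together.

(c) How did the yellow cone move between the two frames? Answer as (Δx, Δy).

(0.4, -1.9)

The yellow cone was at about (9.7, 6.2) and moved to about (10.1, 4.3).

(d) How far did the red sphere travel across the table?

2.4

The red sphere moved from about (12.2, 1.0) to (12.1, 3.4), a distance of √(0.1² + 2.4²) ≈ 2.4.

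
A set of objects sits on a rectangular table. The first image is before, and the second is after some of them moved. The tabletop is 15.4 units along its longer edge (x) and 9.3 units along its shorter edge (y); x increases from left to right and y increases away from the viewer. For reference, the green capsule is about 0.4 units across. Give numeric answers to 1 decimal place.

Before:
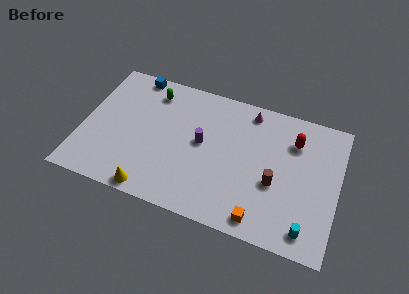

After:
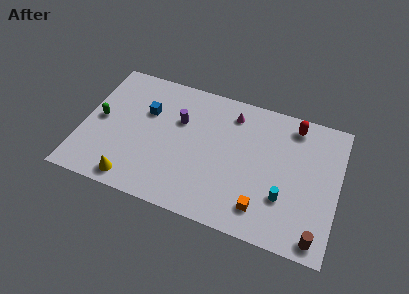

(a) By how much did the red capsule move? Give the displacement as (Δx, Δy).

(-0.1, 1.1)

The red capsule started near (12.6, 6.9) and ended near (12.5, 8.0).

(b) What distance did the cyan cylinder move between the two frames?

2.2

From (13.8, 1.3) to (12.3, 2.9), the cyan cylinder covered √(1.5² + 1.6²) ≈ 2.2 units.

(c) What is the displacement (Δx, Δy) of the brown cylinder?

(2.7, -2.7)

From the two frames, the brown cylinder sits at roughly (11.7, 3.7) before and (14.4, 1.0) after.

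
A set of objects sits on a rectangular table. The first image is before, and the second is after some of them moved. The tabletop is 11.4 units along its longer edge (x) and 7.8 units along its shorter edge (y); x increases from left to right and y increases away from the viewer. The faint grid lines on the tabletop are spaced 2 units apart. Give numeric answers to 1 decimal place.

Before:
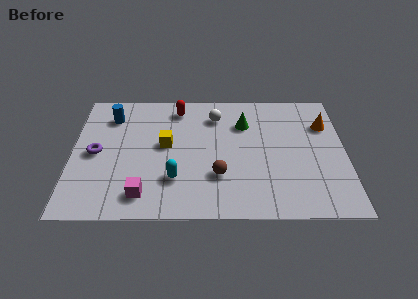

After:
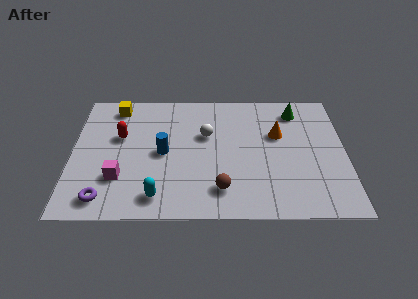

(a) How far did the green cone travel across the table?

2.3

From (7.2, 5.6) to (9.4, 6.4), the green cone covered √(2.2² + 0.8²) ≈ 2.3 units.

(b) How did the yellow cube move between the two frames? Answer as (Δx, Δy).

(-2.1, 2.4)

From the two frames, the yellow cube sits at roughly (3.9, 4.3) before and (1.8, 6.7) after.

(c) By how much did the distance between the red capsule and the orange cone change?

+0.3

Before: roughly 6.3 units apart; after: 6.6. That's 0.3 units further apart.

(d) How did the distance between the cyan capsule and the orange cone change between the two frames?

-0.9

Before: roughly 7.1 units apart; after: 6.2. That's 0.9 units closer together.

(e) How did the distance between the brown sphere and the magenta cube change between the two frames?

+1.0

Before: roughly 3.3 units apart; after: 4.3. That's 1.0 units further apart.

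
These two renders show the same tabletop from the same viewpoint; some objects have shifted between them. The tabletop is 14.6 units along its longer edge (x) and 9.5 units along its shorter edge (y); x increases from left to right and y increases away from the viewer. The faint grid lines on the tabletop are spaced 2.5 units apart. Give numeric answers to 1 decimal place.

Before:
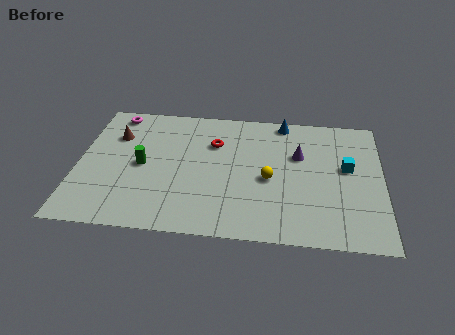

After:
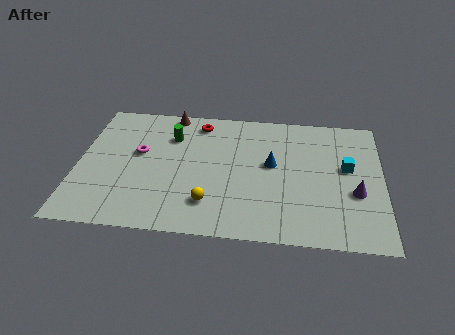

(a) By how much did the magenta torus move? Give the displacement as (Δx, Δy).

(1.3, -2.9)

The magenta torus was at about (1.6, 8.4) and moved to about (2.9, 5.5).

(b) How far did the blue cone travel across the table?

3.3

The blue cone moved from about (9.8, 8.6) to (9.3, 5.3), a distance of √(0.5² + 3.3²) ≈ 3.3.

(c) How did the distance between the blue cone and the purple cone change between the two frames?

+1.7

They were about 2.6 units apart before and 4.3 after — 1.7 units further apart.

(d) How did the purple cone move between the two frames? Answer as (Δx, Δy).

(2.7, -2.5)

The purple cone was at about (10.6, 6.1) and moved to about (13.3, 3.6).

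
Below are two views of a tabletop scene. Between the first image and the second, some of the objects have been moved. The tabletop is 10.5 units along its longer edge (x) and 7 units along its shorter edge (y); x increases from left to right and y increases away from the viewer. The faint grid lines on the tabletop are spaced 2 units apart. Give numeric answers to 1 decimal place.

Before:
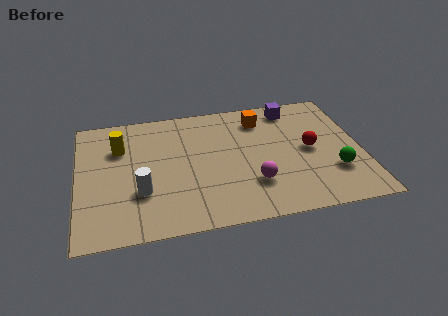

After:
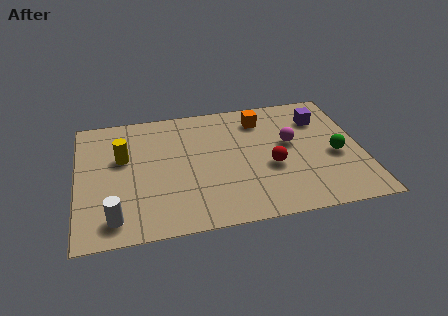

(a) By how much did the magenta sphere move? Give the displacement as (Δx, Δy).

(1.5, 2.0)

The magenta sphere started near (6.4, 2.0) and ended near (7.9, 4.0).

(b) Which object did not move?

the orange cube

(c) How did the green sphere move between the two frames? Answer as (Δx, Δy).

(0.1, 0.9)

The green sphere was at about (9.4, 2.1) and moved to about (9.5, 3.0).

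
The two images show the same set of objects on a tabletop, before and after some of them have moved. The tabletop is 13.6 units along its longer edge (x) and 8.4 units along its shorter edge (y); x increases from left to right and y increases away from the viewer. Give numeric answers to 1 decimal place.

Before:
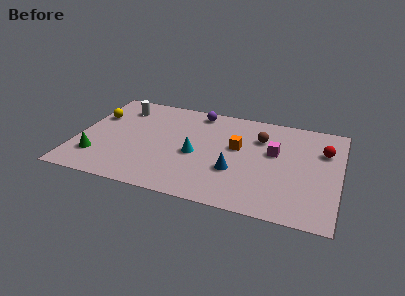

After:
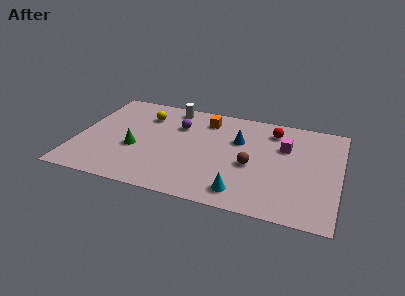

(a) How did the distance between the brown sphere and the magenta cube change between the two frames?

+1.3

They were about 1.3 units apart before and 2.6 after — 1.3 units further apart.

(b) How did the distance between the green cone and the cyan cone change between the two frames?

+0.8

The distance was about 5.2 in the first image and 6.0 in the second, so they moved 0.8 units further apart.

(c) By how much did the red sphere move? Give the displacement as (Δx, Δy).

(-2.7, 1.0)

The red sphere started near (12.7, 5.8) and ended near (10.0, 6.8).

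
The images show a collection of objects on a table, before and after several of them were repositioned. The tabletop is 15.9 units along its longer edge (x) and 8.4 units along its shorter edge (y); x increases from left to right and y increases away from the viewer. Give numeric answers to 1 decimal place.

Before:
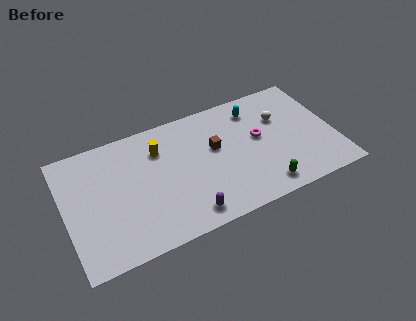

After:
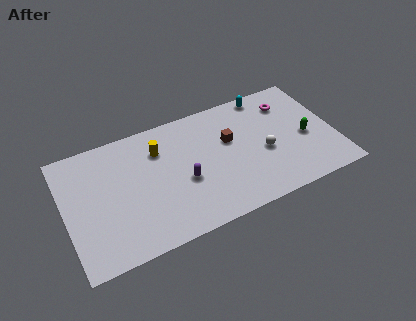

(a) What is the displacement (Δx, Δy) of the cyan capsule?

(0.8, 0.8)

From the two frames, the cyan capsule sits at roughly (11.5, 6.8) before and (12.3, 7.6) after.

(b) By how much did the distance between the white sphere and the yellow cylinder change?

-0.7

Before: roughly 7.2 units apart; after: 6.5. That's 0.7 units closer together.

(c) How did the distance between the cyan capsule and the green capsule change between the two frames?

-1.3

They were about 5.6 units apart before and 4.3 after — 1.3 units closer together.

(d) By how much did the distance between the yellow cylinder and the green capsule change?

+1.4

They were about 7.5 units apart before and 8.9 after — 1.4 units further apart.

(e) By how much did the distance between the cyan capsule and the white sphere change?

+2.2

The distance was about 1.8 in the first image and 4.0 in the second, so they moved 2.2 units further apart.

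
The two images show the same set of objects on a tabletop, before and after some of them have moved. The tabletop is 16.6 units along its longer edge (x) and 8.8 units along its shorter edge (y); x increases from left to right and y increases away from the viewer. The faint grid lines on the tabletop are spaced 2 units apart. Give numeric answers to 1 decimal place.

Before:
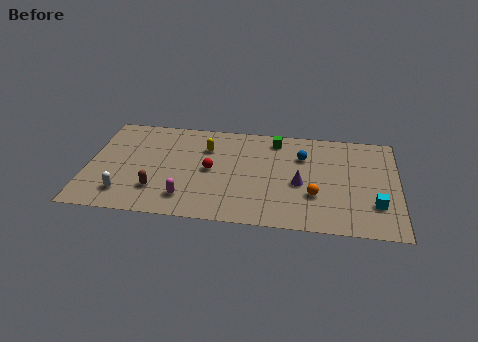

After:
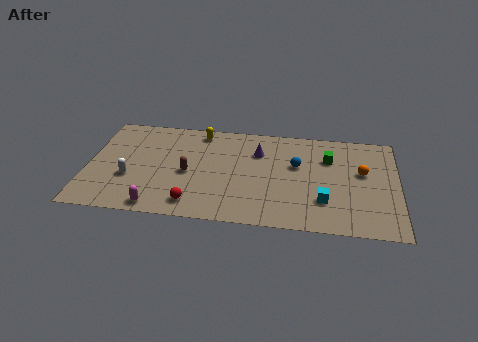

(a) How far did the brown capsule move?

2.3

From (3.8, 2.3) to (5.4, 4.0), the brown capsule covered √(1.6² + 1.7²) ≈ 2.3 units.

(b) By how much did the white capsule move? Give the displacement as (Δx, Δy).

(0.2, 1.4)

The white capsule started near (2.1, 1.8) and ended near (2.3, 3.2).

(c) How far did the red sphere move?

3.1

The red sphere moved from about (6.6, 4.4) to (5.8, 1.4), a distance of √(0.8² + 3.0²) ≈ 3.1.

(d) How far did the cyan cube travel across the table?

2.7

The cyan cube moved from about (15.4, 2.5) to (12.7, 2.5), a distance of √(2.7² + 0.0²) ≈ 2.7.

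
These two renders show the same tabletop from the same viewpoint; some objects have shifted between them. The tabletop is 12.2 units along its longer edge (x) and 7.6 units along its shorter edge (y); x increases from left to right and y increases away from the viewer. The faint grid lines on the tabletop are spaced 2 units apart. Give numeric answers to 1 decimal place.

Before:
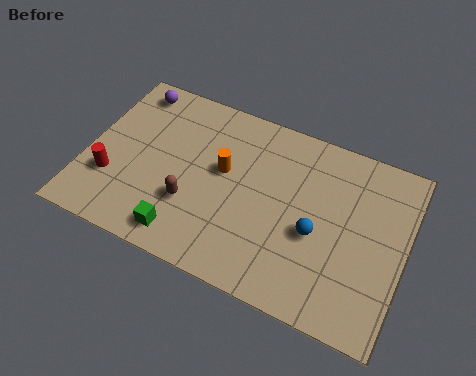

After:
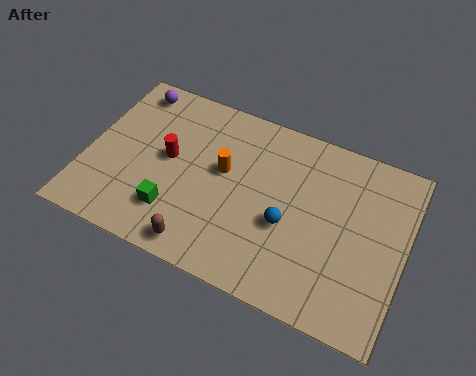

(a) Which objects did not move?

the purple sphere and the orange cylinder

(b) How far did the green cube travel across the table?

0.9

From (4.1, 1.1) to (3.6, 1.9), the green cube covered √(0.5² + 0.8²) ≈ 0.9 units.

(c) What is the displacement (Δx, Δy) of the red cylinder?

(2.0, 1.7)

The red cylinder started near (1.1, 2.4) and ended near (3.1, 4.1).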